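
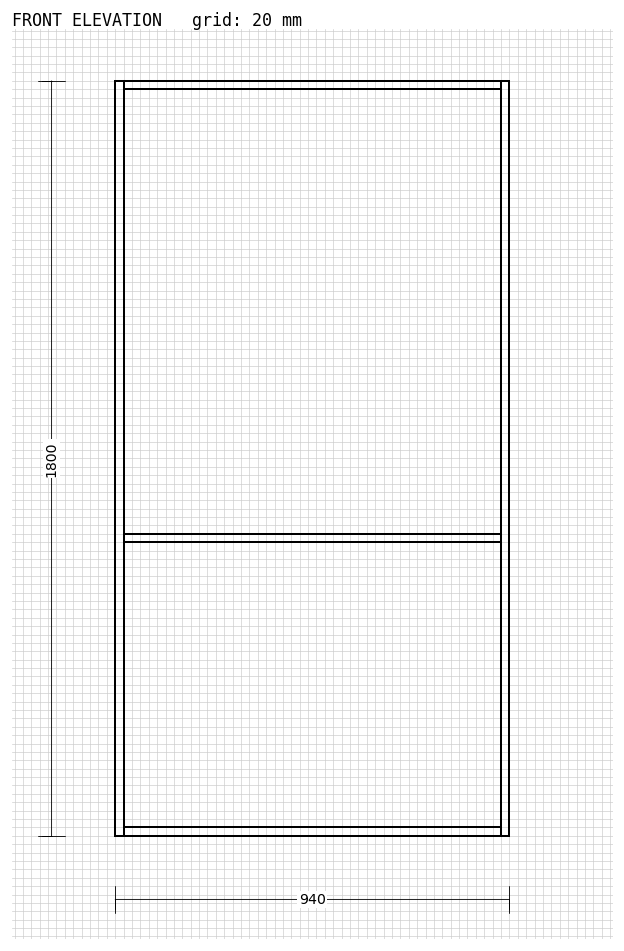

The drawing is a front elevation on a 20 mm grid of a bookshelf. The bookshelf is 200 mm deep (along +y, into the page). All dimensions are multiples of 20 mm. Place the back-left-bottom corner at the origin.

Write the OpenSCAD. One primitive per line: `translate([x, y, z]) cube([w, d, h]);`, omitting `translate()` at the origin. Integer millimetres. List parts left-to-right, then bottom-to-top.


cube([20, 200, 1800]);
translate([20, 0, 0]) cube([900, 200, 20]);
translate([20, 0, 700]) cube([900, 200, 20]);
translate([20, 0, 1780]) cube([900, 200, 20]);
translate([920, 0, 0]) cube([20, 200, 1800]);


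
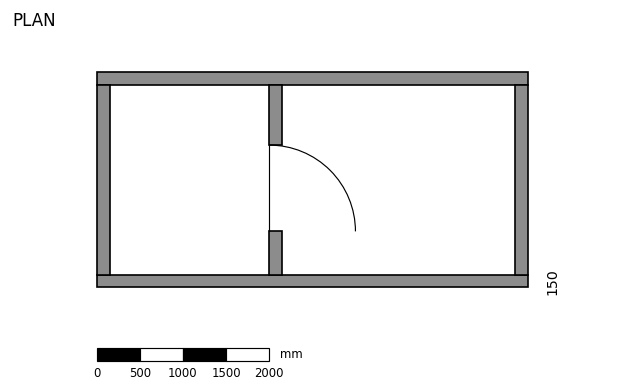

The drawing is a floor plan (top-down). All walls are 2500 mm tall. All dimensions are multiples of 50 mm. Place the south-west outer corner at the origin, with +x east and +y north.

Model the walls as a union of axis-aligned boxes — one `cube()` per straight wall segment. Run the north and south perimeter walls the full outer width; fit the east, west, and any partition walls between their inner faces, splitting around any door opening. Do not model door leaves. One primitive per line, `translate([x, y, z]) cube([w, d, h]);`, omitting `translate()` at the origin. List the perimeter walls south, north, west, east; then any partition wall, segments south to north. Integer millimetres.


cube([5000, 150, 2500]);
translate([0, 2350, 0]) cube([5000, 150, 2500]);
translate([0, 150, 0]) cube([150, 2200, 2500]);
translate([4850, 150, 0]) cube([150, 2200, 2500]);
translate([2000, 150, 0]) cube([150, 500, 2500]);
translate([2000, 1650, 0]) cube([150, 700, 2500]);


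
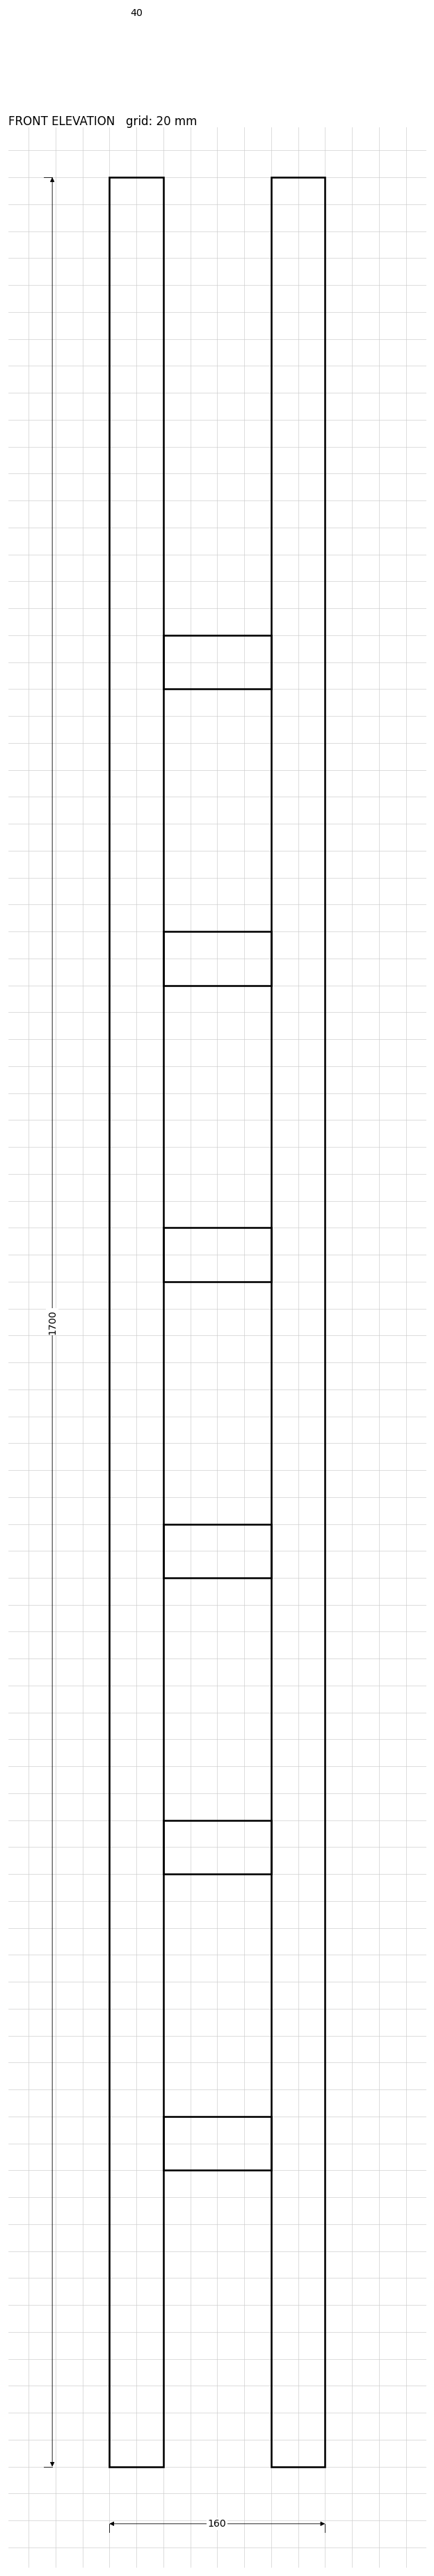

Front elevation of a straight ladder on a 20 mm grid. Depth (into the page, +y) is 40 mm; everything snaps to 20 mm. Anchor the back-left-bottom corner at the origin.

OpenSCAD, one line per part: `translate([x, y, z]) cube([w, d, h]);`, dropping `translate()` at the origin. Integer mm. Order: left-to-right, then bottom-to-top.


cube([40, 40, 1700]);
translate([40, 0, 220]) cube([80, 40, 40]);
translate([40, 0, 440]) cube([80, 40, 40]);
translate([40, 0, 660]) cube([80, 40, 40]);
translate([40, 0, 880]) cube([80, 40, 40]);
translate([40, 0, 1100]) cube([80, 40, 40]);
translate([40, 0, 1320]) cube([80, 40, 40]);
translate([120, 0, 0]) cube([40, 40, 1700]);


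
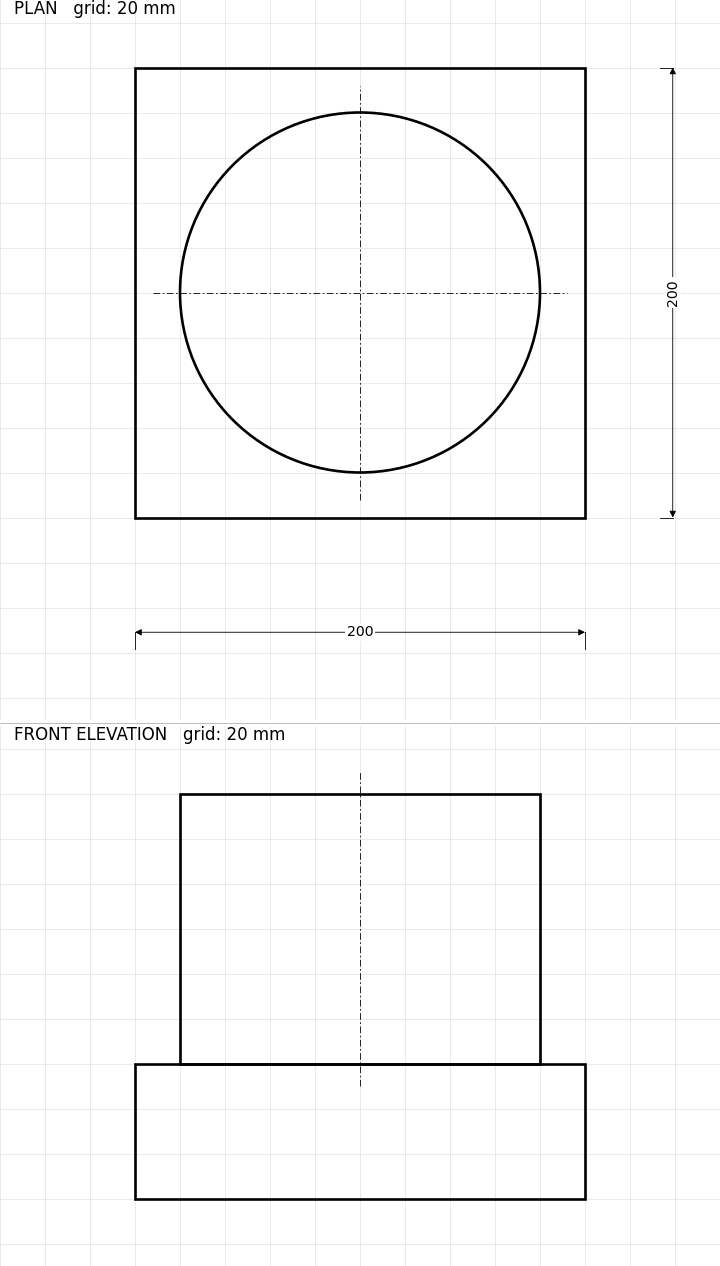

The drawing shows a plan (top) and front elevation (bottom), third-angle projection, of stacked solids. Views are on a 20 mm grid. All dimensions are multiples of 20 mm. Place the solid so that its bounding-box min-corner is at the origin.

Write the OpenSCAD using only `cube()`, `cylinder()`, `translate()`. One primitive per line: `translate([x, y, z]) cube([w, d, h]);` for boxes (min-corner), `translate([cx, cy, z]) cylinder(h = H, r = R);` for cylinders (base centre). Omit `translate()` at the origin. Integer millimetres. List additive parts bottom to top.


cube([200, 200, 60]);
translate([100, 100, 60]) cylinder(h = 120, r = 80);


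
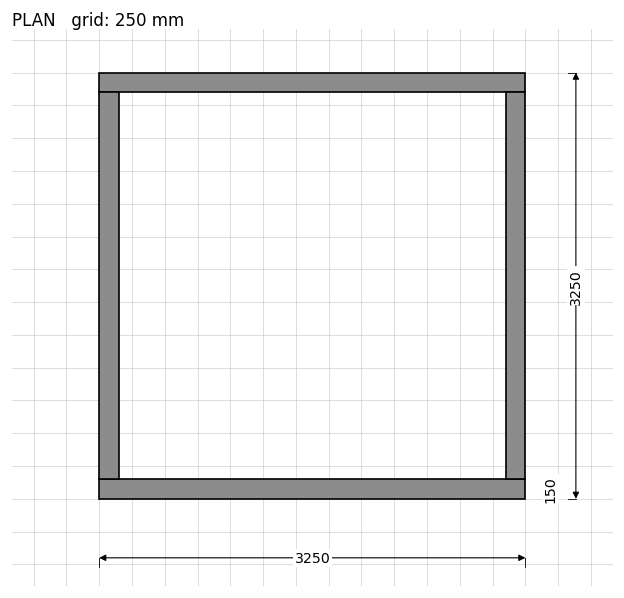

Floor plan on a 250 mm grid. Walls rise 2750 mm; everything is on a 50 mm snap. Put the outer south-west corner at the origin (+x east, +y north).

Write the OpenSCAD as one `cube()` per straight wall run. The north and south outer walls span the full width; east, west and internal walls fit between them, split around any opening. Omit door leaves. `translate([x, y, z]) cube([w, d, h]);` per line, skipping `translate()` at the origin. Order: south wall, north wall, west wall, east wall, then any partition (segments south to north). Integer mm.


cube([3250, 150, 2750]);
translate([0, 3100, 0]) cube([3250, 150, 2750]);
translate([0, 150, 0]) cube([150, 2950, 2750]);
translate([3100, 150, 0]) cube([150, 2950, 2750]);


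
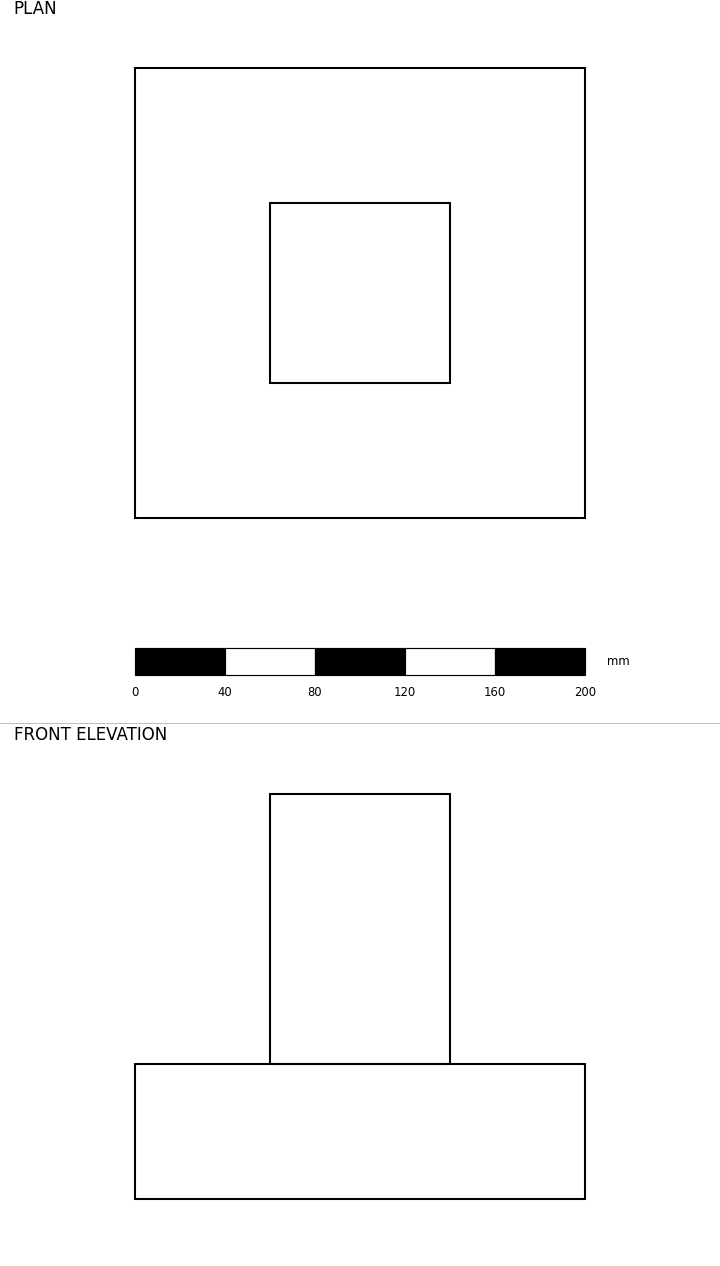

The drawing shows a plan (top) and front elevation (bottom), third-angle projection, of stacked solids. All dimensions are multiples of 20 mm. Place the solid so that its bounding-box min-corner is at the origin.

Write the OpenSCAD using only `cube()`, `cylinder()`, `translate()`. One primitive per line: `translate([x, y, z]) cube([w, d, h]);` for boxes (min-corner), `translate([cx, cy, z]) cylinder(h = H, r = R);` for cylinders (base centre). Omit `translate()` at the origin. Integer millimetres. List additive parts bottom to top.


cube([200, 200, 60]);
translate([60, 60, 60]) cube([80, 80, 120]);


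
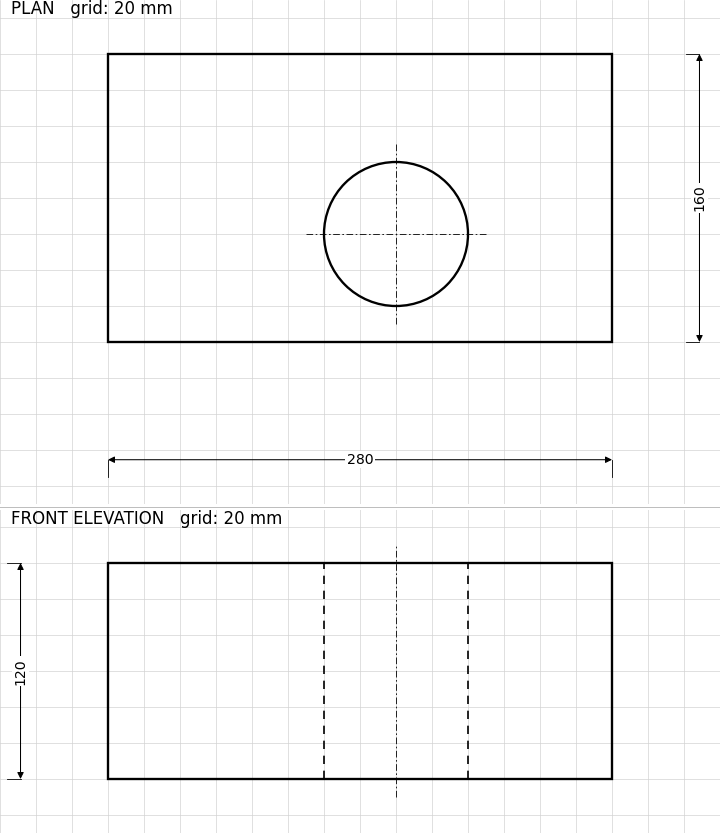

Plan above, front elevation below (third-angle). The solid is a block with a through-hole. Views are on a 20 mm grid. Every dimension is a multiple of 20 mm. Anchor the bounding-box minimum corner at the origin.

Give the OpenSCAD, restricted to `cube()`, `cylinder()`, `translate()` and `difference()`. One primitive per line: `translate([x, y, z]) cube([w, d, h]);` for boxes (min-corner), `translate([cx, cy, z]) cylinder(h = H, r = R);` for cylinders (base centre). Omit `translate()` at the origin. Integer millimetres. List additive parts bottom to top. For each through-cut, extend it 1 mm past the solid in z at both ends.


difference() {
  cube([280, 160, 120]);
  translate([160, 60, -1]) cylinder(h = 122, r = 40);
}


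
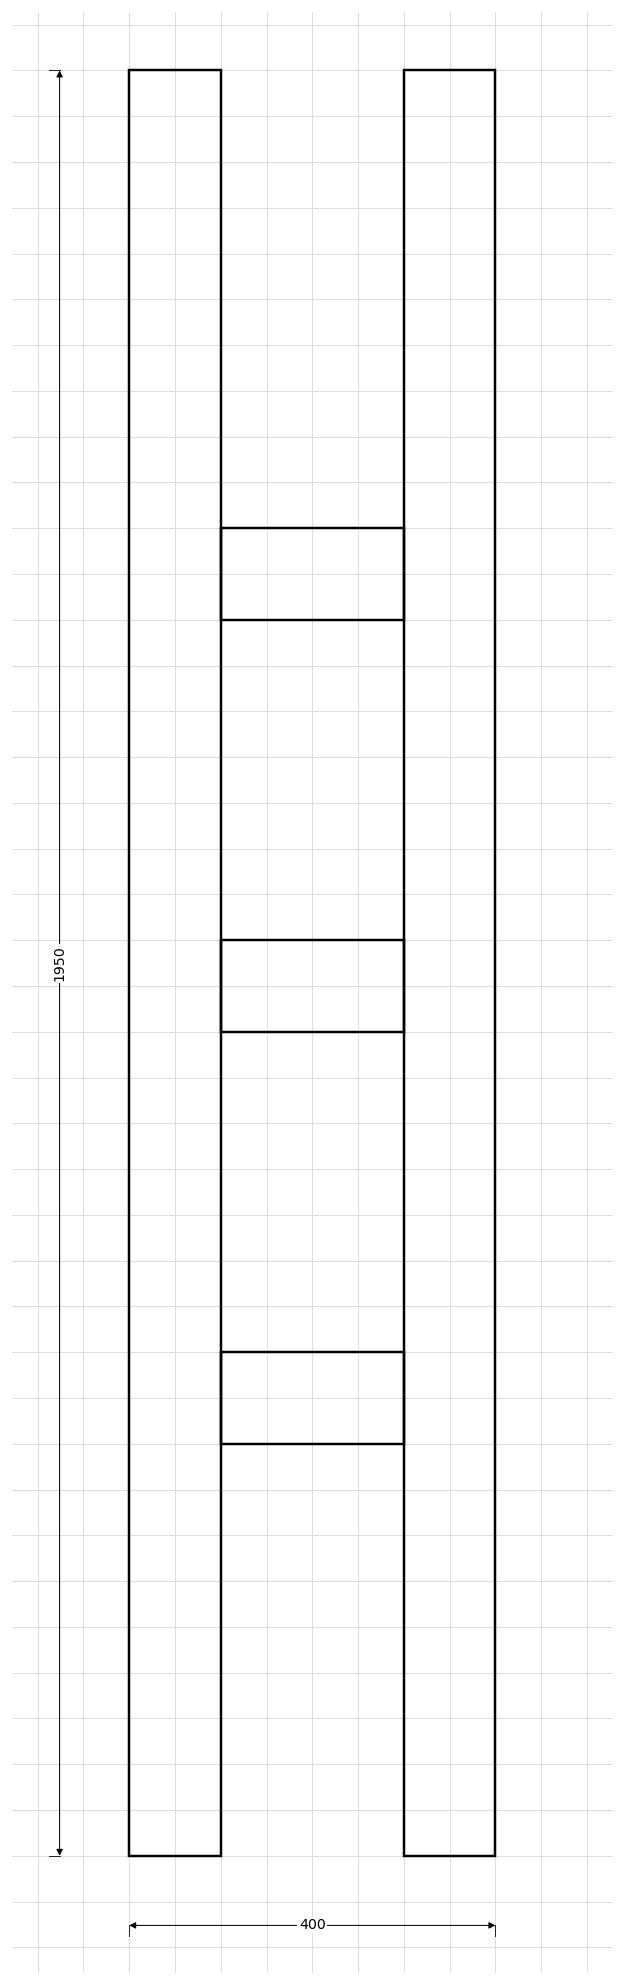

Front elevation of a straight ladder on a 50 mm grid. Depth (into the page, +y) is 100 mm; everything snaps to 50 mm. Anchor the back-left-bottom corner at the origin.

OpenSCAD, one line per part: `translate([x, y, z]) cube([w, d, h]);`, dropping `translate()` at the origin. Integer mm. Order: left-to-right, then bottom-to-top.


cube([100, 100, 1950]);
translate([100, 0, 450]) cube([200, 100, 100]);
translate([100, 0, 900]) cube([200, 100, 100]);
translate([100, 0, 1350]) cube([200, 100, 100]);
translate([300, 0, 0]) cube([100, 100, 1950]);


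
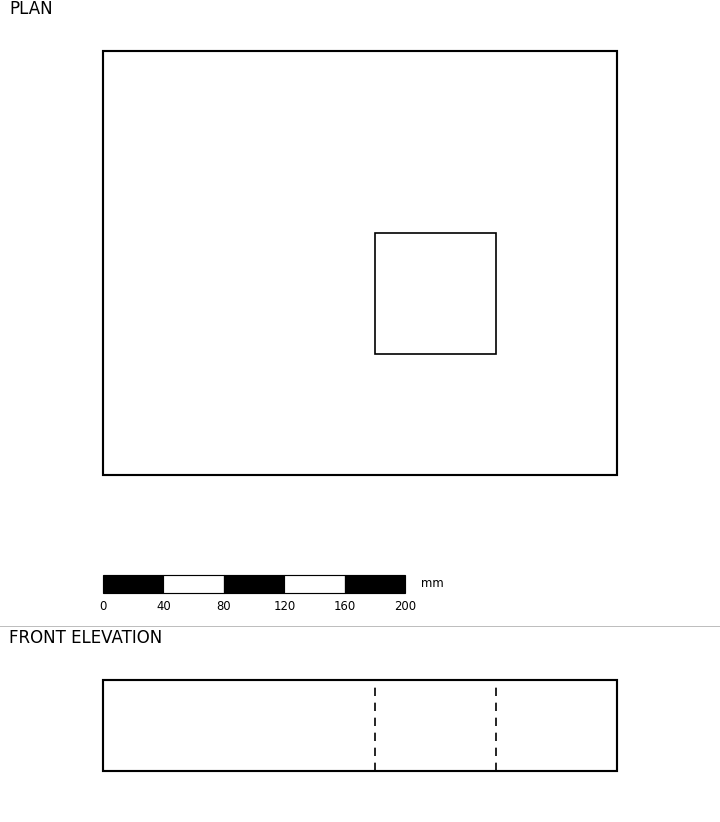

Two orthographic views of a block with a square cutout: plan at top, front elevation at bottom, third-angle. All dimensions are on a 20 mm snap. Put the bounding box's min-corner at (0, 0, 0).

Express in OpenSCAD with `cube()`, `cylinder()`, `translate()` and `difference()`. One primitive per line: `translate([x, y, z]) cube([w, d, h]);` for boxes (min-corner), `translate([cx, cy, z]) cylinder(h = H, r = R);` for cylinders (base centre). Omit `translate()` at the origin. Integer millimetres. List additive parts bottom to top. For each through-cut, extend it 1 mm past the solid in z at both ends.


difference() {
  cube([340, 280, 60]);
  translate([180, 80, -1]) cube([80, 80, 62]);
}


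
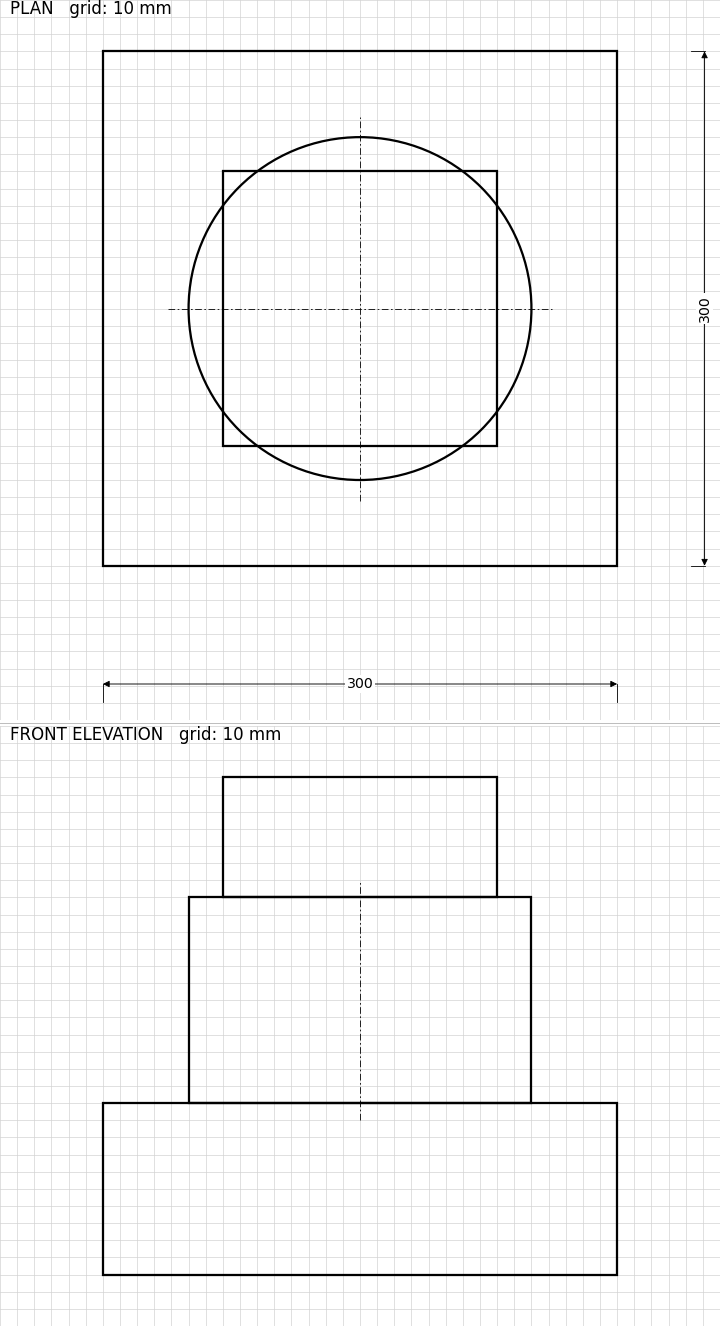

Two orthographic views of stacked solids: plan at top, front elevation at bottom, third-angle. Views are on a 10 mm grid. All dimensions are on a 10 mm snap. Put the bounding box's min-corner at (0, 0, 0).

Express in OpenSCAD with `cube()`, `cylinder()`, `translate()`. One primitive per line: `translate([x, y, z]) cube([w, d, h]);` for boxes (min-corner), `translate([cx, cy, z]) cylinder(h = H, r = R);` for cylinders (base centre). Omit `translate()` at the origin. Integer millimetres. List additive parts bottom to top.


cube([300, 300, 100]);
translate([150, 150, 100]) cylinder(h = 120, r = 100);
translate([70, 70, 220]) cube([160, 160, 70]);


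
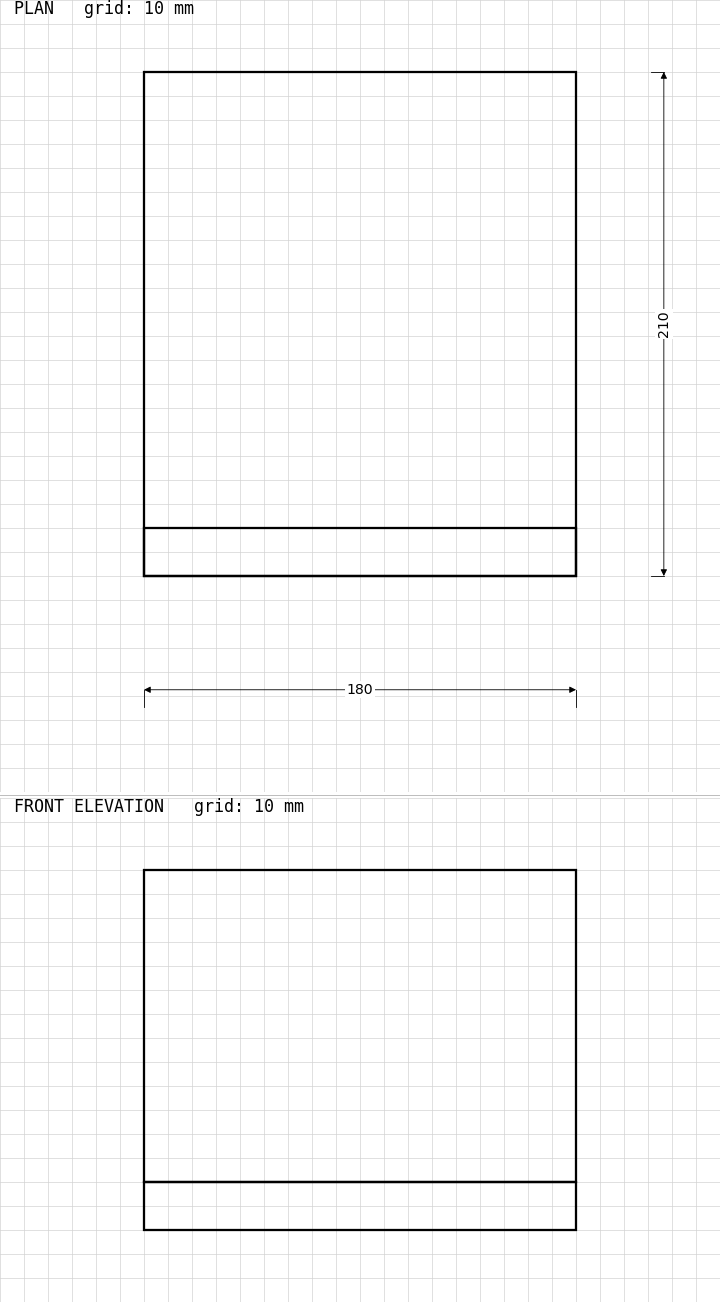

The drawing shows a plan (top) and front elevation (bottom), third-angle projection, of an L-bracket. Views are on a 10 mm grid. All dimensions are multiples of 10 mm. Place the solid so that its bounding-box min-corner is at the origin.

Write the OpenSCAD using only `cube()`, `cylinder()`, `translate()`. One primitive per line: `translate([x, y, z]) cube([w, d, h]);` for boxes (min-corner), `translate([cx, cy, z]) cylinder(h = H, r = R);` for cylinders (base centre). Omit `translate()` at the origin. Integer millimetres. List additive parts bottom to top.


cube([180, 210, 20]);
translate([0, 0, 20]) cube([180, 20, 130]);


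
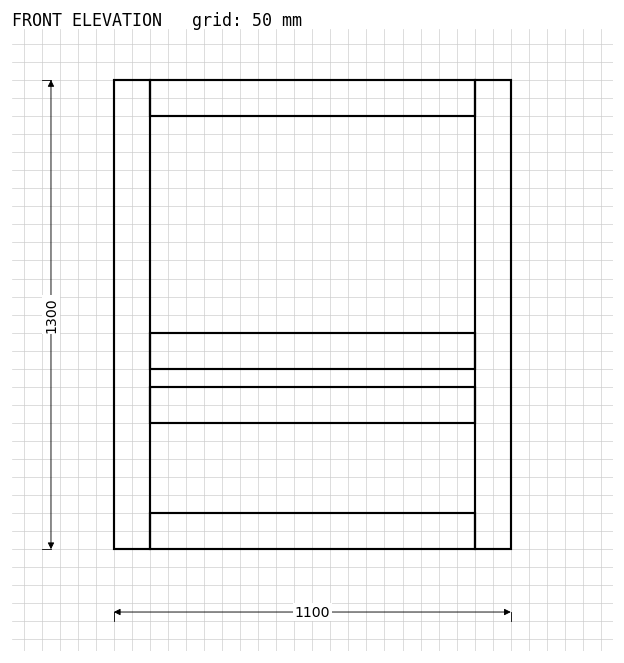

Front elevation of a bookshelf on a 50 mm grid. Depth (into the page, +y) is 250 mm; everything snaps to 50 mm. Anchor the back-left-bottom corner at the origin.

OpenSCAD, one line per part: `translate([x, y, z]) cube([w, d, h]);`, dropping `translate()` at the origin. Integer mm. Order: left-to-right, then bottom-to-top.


cube([100, 250, 1300]);
translate([100, 0, 0]) cube([900, 250, 100]);
translate([100, 0, 350]) cube([900, 250, 100]);
translate([100, 0, 500]) cube([900, 250, 100]);
translate([100, 0, 1200]) cube([900, 250, 100]);
translate([1000, 0, 0]) cube([100, 250, 1300]);


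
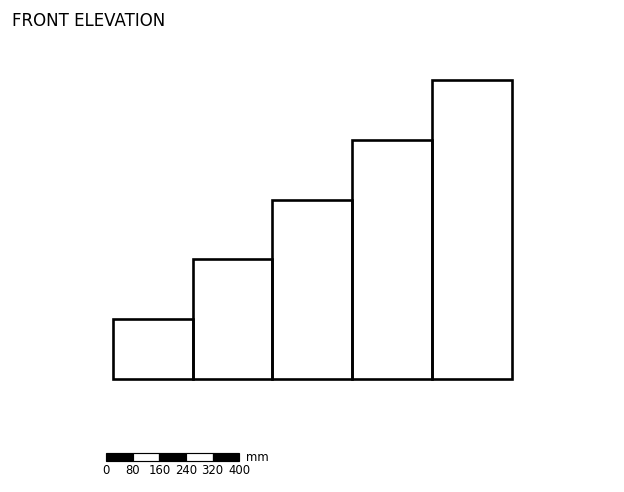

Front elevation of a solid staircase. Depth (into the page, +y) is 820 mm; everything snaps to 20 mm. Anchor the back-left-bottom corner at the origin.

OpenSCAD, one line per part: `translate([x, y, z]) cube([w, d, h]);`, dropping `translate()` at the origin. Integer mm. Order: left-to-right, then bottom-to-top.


cube([240, 820, 180]);
translate([240, 0, 0]) cube([240, 820, 360]);
translate([480, 0, 0]) cube([240, 820, 540]);
translate([720, 0, 0]) cube([240, 820, 720]);
translate([960, 0, 0]) cube([240, 820, 900]);


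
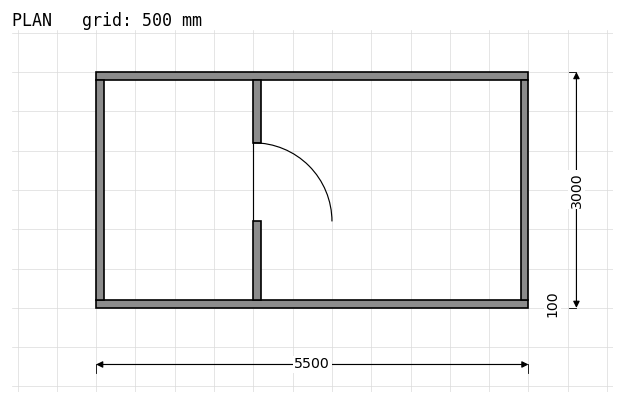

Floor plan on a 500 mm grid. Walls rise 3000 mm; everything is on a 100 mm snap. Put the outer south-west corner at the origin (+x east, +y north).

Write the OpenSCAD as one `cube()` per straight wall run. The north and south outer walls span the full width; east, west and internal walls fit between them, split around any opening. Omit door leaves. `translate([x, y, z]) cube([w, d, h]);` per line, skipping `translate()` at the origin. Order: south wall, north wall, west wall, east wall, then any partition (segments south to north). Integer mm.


cube([5500, 100, 3000]);
translate([0, 2900, 0]) cube([5500, 100, 3000]);
translate([0, 100, 0]) cube([100, 2800, 3000]);
translate([5400, 100, 0]) cube([100, 2800, 3000]);
translate([2000, 100, 0]) cube([100, 1000, 3000]);
translate([2000, 2100, 0]) cube([100, 800, 3000]);


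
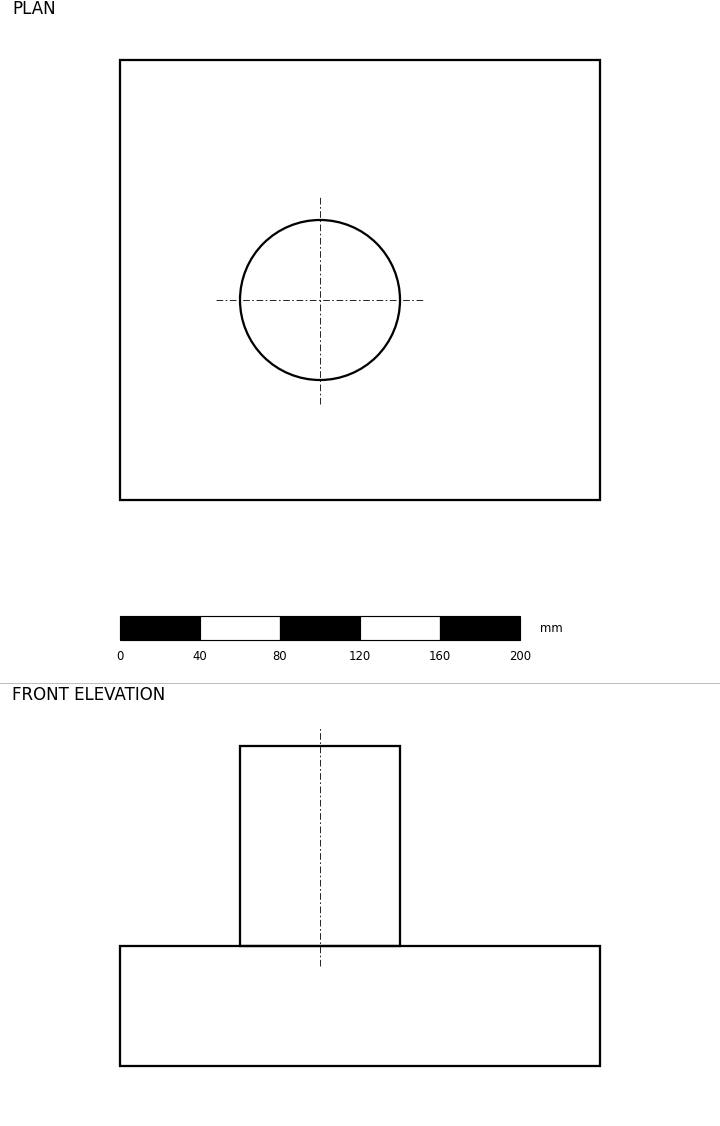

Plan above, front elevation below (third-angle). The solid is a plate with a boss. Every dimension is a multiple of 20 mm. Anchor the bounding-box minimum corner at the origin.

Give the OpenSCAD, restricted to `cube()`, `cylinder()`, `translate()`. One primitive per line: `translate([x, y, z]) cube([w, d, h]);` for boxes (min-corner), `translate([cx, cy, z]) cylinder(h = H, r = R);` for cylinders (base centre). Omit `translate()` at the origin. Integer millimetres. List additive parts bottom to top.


cube([240, 220, 60]);
translate([100, 100, 60]) cylinder(h = 100, r = 40);


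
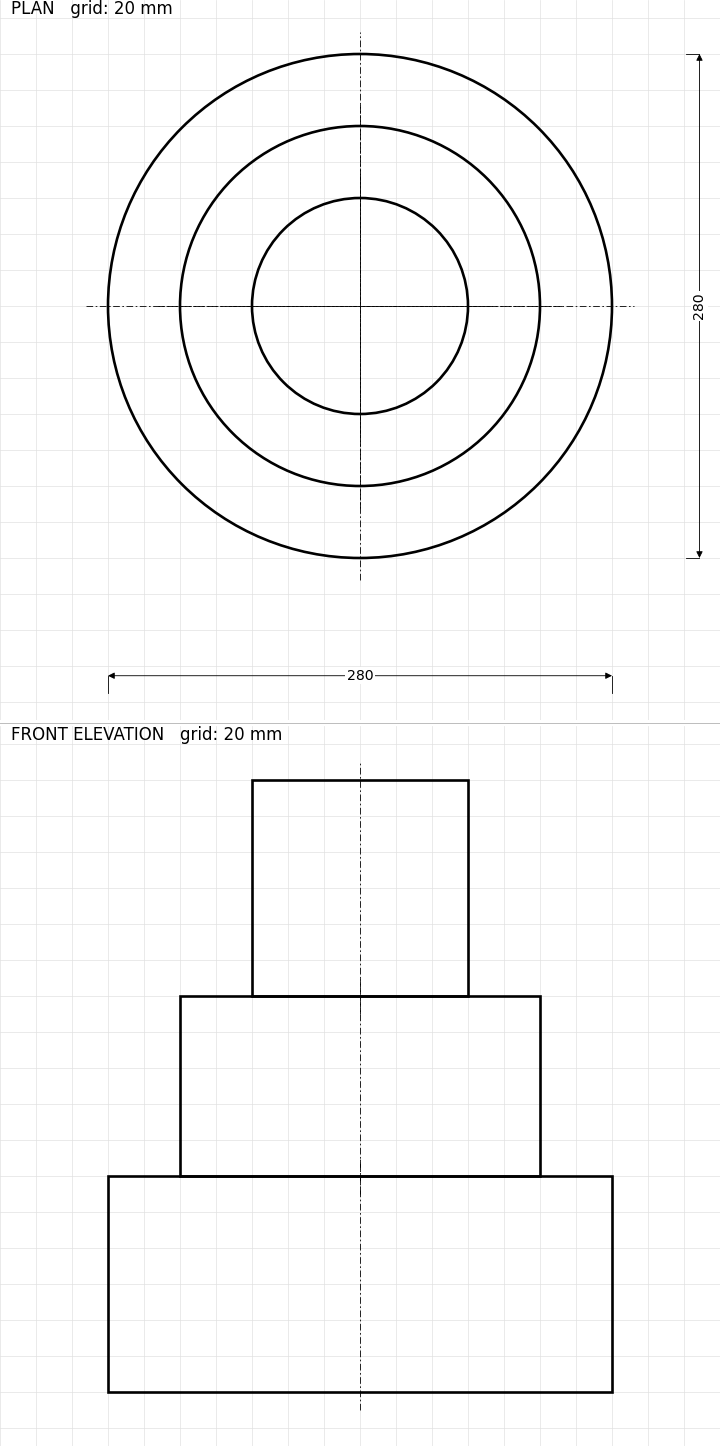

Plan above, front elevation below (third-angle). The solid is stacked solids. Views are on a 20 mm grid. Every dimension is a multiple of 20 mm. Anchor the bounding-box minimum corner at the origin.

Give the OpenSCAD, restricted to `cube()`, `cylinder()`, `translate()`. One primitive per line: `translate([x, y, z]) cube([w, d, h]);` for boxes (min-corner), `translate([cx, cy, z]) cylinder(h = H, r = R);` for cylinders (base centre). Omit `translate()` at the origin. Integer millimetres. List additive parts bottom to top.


translate([140, 140, 0]) cylinder(h = 120, r = 140);
translate([140, 140, 120]) cylinder(h = 100, r = 100);
translate([140, 140, 220]) cylinder(h = 120, r = 60);


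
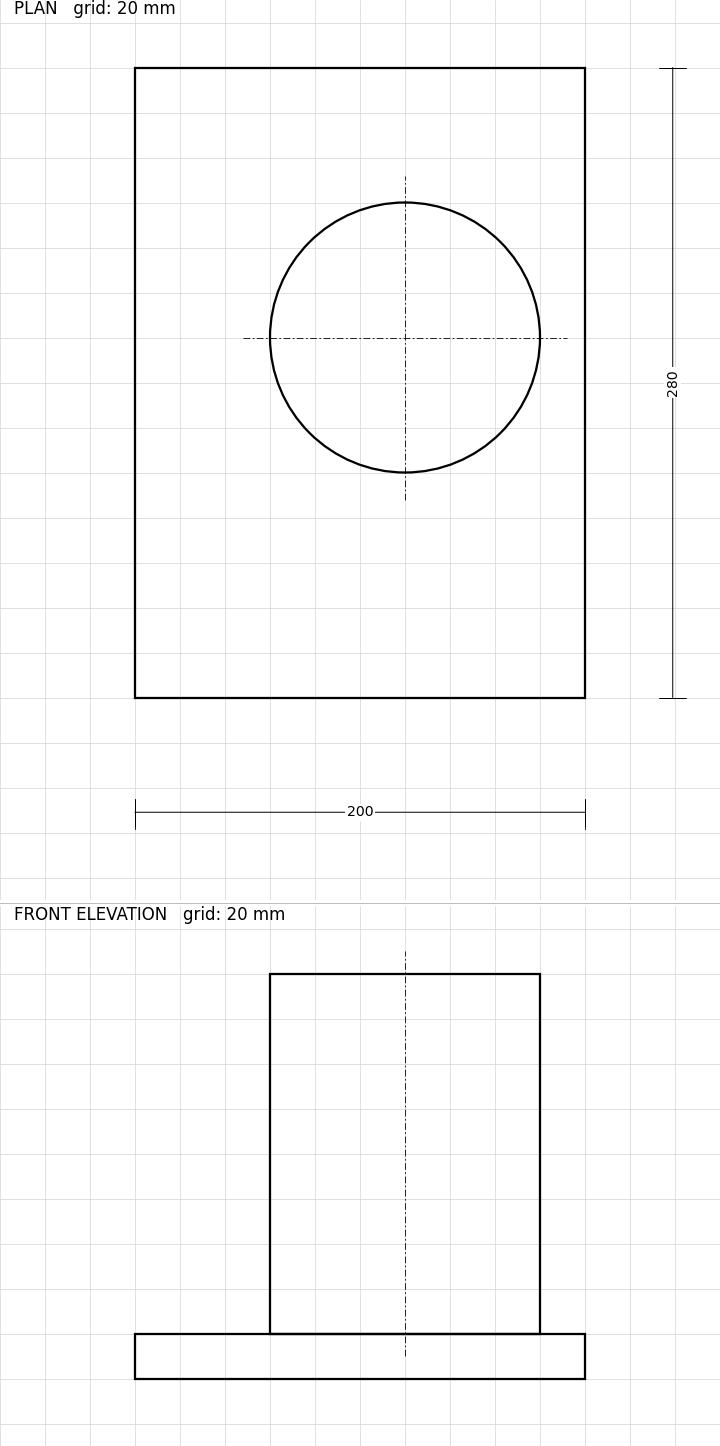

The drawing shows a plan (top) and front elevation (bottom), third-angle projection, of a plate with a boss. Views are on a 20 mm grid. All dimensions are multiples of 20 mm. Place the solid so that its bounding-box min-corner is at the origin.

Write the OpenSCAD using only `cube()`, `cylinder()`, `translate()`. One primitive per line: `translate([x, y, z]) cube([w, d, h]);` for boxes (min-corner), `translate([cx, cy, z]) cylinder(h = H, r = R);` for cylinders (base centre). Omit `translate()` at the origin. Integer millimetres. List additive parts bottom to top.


cube([200, 280, 20]);
translate([120, 160, 20]) cylinder(h = 160, r = 60);


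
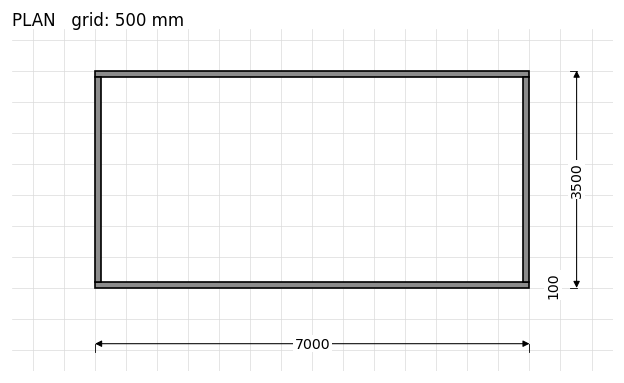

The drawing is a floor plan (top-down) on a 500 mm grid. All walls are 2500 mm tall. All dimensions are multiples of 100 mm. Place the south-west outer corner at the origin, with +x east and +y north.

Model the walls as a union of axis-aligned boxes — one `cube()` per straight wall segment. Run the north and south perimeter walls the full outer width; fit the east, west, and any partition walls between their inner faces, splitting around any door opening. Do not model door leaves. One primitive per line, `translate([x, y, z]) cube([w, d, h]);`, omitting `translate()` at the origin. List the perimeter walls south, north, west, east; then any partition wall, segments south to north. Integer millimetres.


cube([7000, 100, 2500]);
translate([0, 3400, 0]) cube([7000, 100, 2500]);
translate([0, 100, 0]) cube([100, 3300, 2500]);
translate([6900, 100, 0]) cube([100, 3300, 2500]);


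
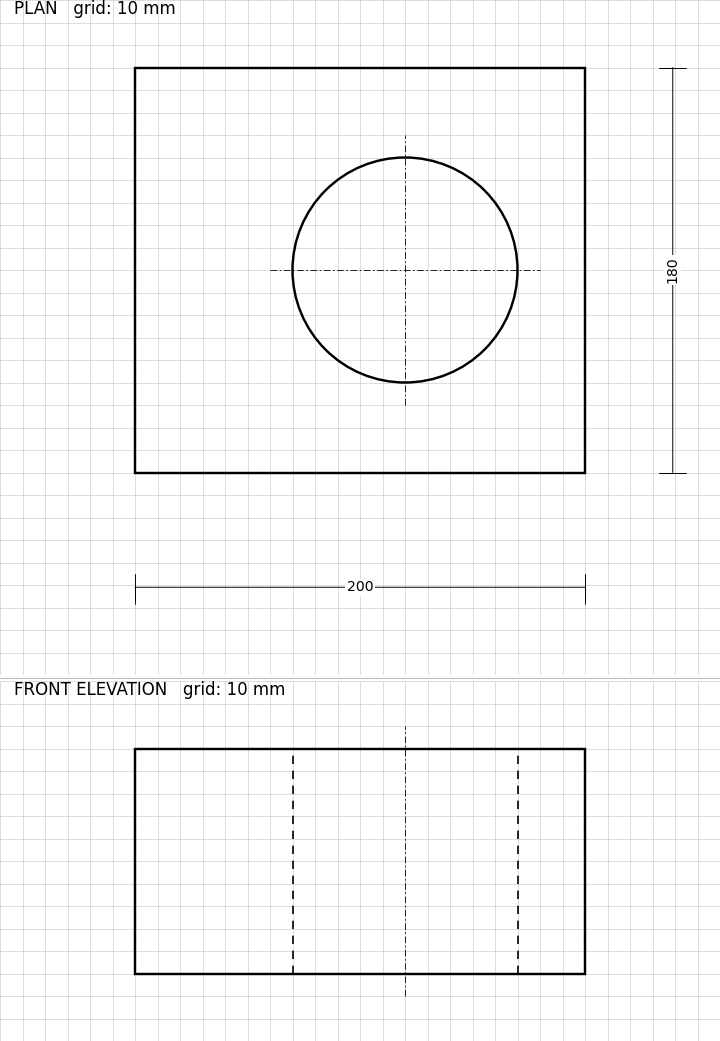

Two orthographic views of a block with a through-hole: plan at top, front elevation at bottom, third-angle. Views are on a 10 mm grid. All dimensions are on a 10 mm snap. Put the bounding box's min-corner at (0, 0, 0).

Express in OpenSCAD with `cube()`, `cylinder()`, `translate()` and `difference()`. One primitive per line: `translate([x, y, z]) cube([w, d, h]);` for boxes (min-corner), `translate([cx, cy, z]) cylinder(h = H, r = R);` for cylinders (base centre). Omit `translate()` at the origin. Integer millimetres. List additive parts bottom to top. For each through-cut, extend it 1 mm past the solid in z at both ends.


difference() {
  cube([200, 180, 100]);
  translate([120, 90, -1]) cylinder(h = 102, r = 50);
}


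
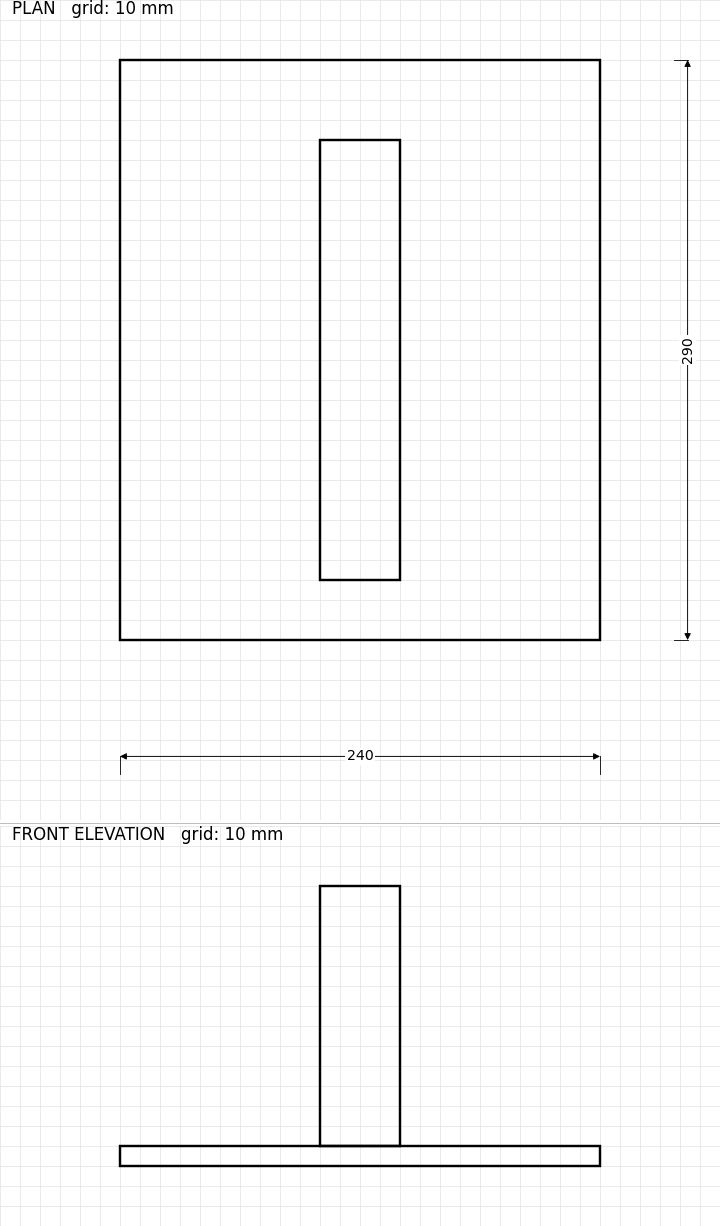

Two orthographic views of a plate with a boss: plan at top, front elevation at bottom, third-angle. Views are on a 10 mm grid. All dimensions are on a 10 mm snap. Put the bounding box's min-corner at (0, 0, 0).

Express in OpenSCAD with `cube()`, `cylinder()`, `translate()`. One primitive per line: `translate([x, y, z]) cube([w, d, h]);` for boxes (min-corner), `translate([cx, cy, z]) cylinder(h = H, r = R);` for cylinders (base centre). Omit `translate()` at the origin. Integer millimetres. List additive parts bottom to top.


cube([240, 290, 10]);
translate([100, 30, 10]) cube([40, 220, 130]);


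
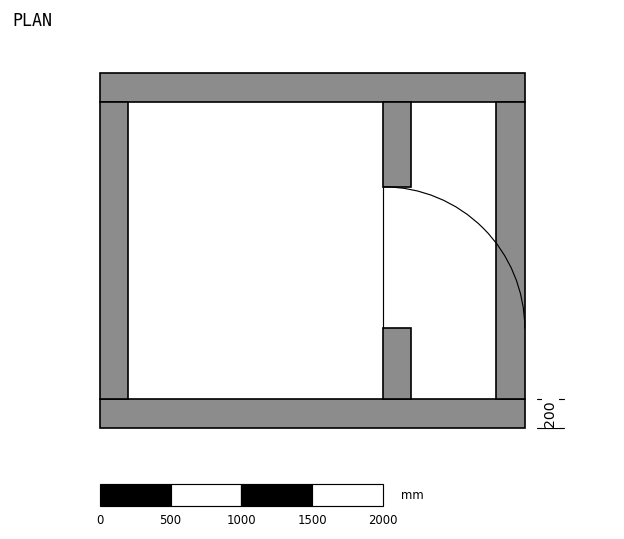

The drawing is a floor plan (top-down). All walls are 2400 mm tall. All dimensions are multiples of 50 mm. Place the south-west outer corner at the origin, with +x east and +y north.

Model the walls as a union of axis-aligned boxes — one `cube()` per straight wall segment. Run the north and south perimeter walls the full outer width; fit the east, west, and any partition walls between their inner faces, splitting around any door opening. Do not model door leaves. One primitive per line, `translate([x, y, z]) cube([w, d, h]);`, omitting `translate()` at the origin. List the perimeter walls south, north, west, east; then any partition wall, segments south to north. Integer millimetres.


cube([3000, 200, 2400]);
translate([0, 2300, 0]) cube([3000, 200, 2400]);
translate([0, 200, 0]) cube([200, 2100, 2400]);
translate([2800, 200, 0]) cube([200, 2100, 2400]);
translate([2000, 200, 0]) cube([200, 500, 2400]);
translate([2000, 1700, 0]) cube([200, 600, 2400]);


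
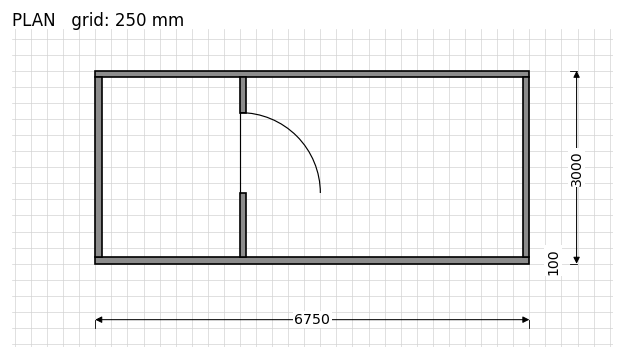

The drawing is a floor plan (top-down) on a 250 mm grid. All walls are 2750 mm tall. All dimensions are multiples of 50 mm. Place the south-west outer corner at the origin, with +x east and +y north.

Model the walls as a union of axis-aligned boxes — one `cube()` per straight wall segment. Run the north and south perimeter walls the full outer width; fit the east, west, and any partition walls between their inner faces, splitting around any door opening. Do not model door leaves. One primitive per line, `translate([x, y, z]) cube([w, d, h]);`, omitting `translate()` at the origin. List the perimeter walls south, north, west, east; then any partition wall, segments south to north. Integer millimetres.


cube([6750, 100, 2750]);
translate([0, 2900, 0]) cube([6750, 100, 2750]);
translate([0, 100, 0]) cube([100, 2800, 2750]);
translate([6650, 100, 0]) cube([100, 2800, 2750]);
translate([2250, 100, 0]) cube([100, 1000, 2750]);
translate([2250, 2350, 0]) cube([100, 550, 2750]);


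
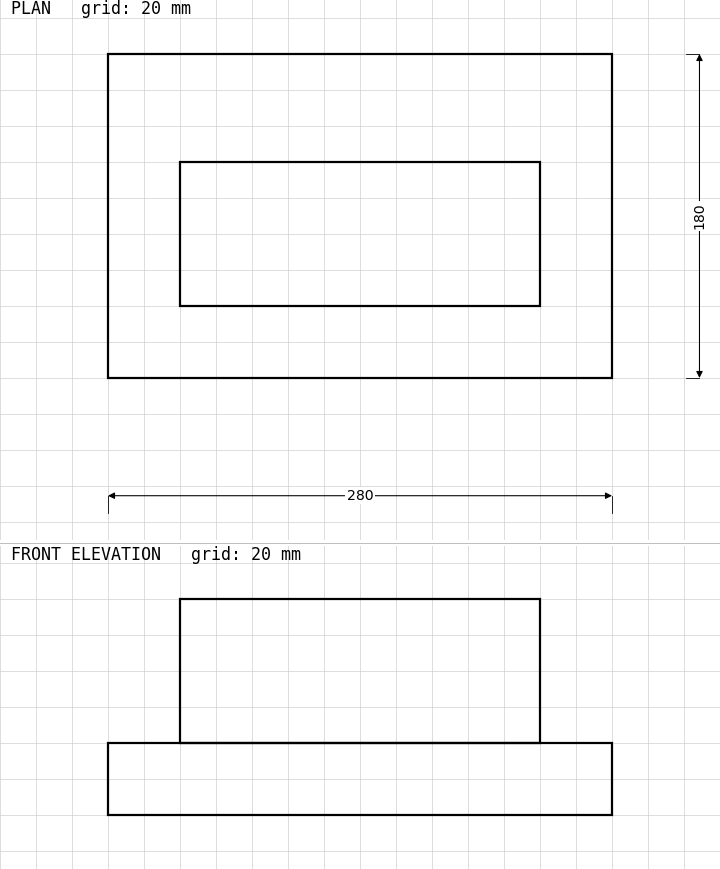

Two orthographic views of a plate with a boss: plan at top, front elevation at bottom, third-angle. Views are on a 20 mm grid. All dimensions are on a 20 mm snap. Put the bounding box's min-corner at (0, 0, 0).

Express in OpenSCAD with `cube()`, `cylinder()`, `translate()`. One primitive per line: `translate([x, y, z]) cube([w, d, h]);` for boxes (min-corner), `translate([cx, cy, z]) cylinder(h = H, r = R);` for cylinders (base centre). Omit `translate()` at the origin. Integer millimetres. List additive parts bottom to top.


cube([280, 180, 40]);
translate([40, 40, 40]) cube([200, 80, 80]);


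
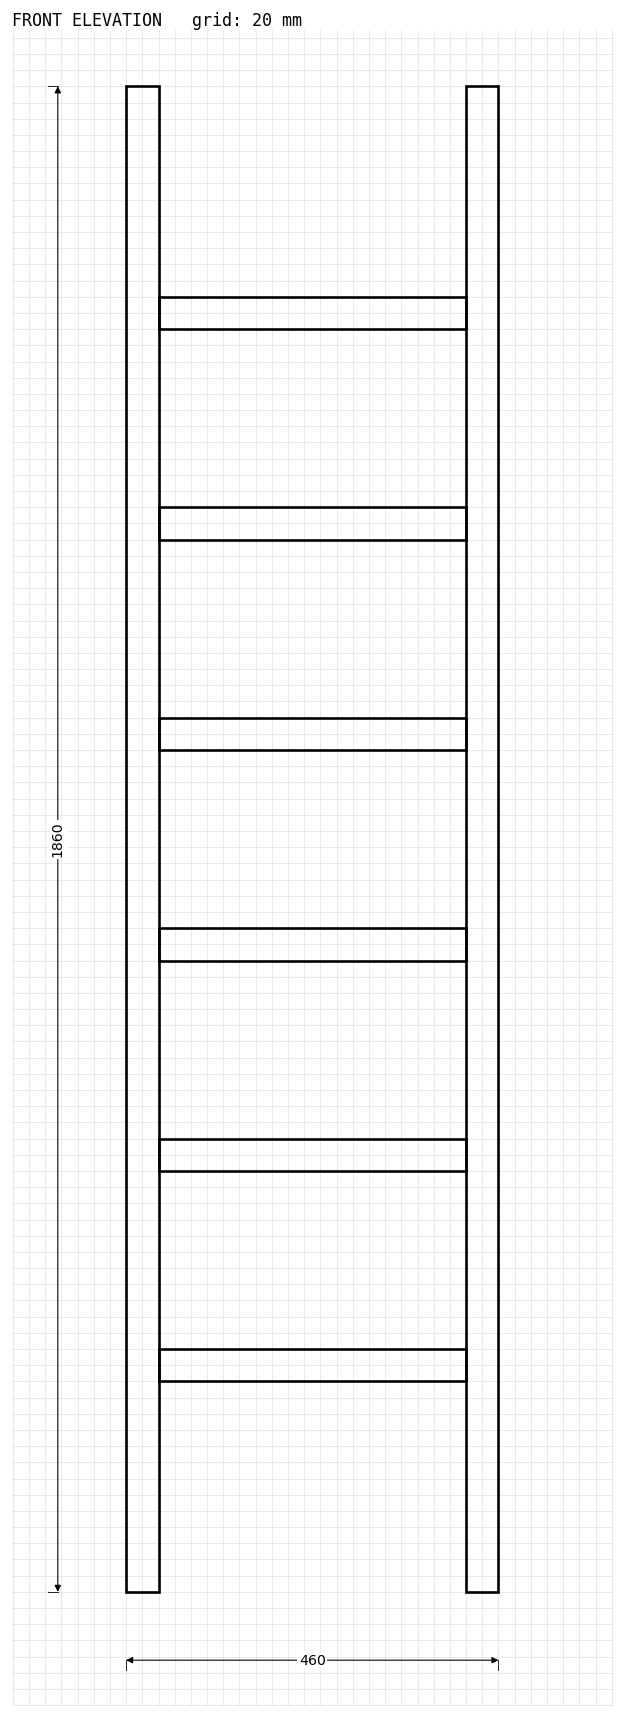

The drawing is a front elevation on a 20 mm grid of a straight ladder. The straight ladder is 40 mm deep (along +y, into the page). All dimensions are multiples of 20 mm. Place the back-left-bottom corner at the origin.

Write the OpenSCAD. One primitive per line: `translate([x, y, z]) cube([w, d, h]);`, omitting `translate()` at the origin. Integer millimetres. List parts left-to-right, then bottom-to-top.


cube([40, 40, 1860]);
translate([40, 0, 260]) cube([380, 40, 40]);
translate([40, 0, 520]) cube([380, 40, 40]);
translate([40, 0, 780]) cube([380, 40, 40]);
translate([40, 0, 1040]) cube([380, 40, 40]);
translate([40, 0, 1300]) cube([380, 40, 40]);
translate([40, 0, 1560]) cube([380, 40, 40]);
translate([420, 0, 0]) cube([40, 40, 1860]);


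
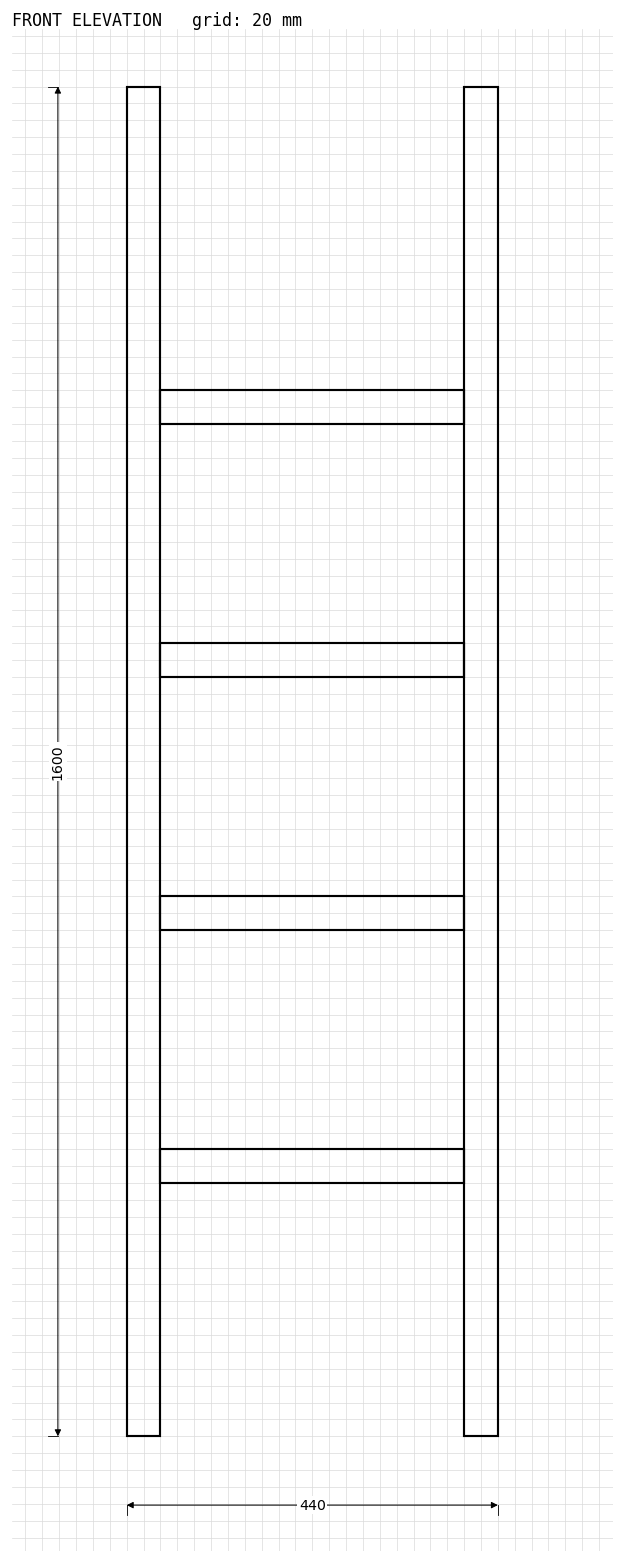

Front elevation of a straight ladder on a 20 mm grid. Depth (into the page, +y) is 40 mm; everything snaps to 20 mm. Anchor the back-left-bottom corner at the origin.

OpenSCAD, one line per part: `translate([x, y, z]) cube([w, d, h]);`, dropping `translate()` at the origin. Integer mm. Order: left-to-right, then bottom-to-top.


cube([40, 40, 1600]);
translate([40, 0, 300]) cube([360, 40, 40]);
translate([40, 0, 600]) cube([360, 40, 40]);
translate([40, 0, 900]) cube([360, 40, 40]);
translate([40, 0, 1200]) cube([360, 40, 40]);
translate([400, 0, 0]) cube([40, 40, 1600]);


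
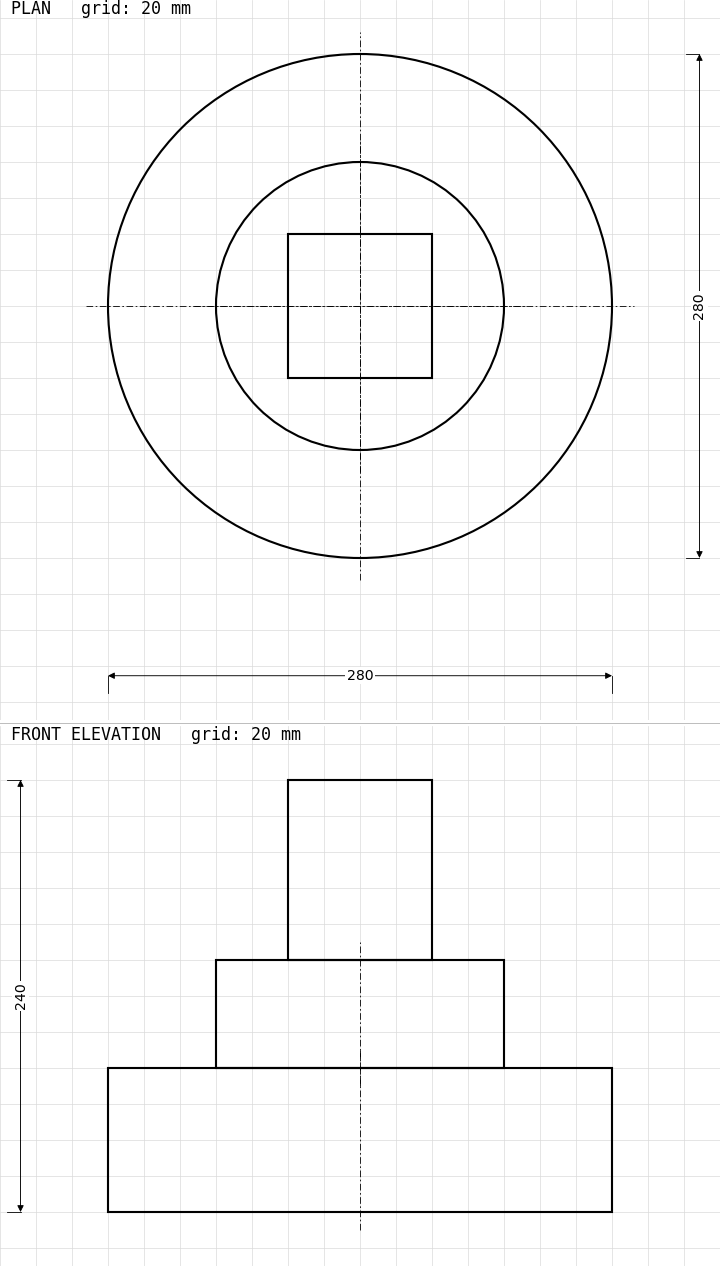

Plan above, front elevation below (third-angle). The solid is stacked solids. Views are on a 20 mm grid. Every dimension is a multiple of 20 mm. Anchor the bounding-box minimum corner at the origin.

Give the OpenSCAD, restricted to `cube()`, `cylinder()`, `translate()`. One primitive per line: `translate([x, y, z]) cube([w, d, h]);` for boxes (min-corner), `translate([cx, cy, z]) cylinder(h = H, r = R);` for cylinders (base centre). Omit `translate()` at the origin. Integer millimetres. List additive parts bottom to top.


translate([140, 140, 0]) cylinder(h = 80, r = 140);
translate([140, 140, 80]) cylinder(h = 60, r = 80);
translate([100, 100, 140]) cube([80, 80, 100]);


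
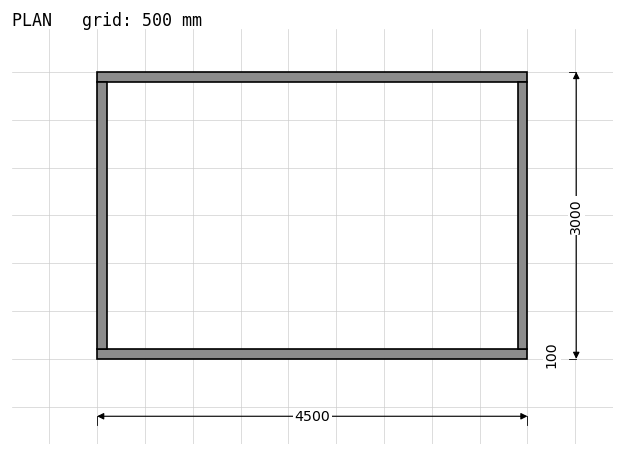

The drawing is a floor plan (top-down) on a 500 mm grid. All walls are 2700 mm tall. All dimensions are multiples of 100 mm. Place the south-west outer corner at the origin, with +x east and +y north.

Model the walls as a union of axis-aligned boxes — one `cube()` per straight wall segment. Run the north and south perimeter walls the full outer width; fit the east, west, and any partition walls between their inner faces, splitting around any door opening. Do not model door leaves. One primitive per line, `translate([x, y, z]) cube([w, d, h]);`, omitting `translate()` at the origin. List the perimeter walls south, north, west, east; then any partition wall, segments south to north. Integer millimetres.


cube([4500, 100, 2700]);
translate([0, 2900, 0]) cube([4500, 100, 2700]);
translate([0, 100, 0]) cube([100, 2800, 2700]);
translate([4400, 100, 0]) cube([100, 2800, 2700]);


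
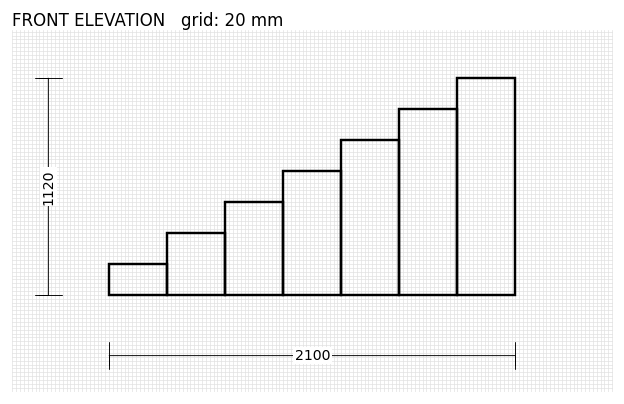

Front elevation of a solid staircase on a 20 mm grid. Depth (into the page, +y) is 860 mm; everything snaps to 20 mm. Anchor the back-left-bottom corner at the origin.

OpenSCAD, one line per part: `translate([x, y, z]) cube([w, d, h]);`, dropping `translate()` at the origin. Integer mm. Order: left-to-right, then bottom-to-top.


cube([300, 860, 160]);
translate([300, 0, 0]) cube([300, 860, 320]);
translate([600, 0, 0]) cube([300, 860, 480]);
translate([900, 0, 0]) cube([300, 860, 640]);
translate([1200, 0, 0]) cube([300, 860, 800]);
translate([1500, 0, 0]) cube([300, 860, 960]);
translate([1800, 0, 0]) cube([300, 860, 1120]);


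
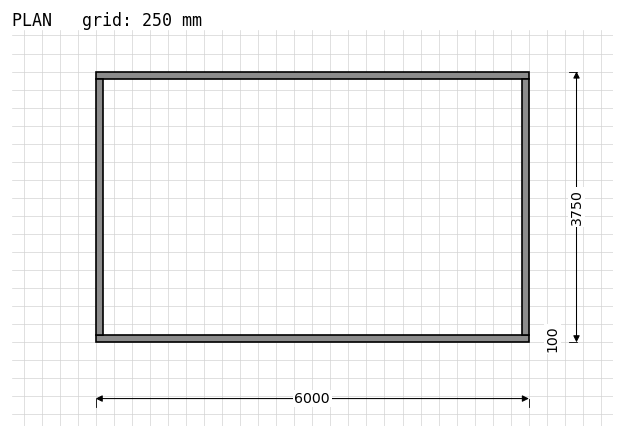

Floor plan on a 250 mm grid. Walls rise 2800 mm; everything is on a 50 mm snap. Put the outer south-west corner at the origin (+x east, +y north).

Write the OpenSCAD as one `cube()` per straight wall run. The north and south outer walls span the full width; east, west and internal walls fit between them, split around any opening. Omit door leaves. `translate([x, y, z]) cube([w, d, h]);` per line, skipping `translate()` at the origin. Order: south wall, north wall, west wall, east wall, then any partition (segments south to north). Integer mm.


cube([6000, 100, 2800]);
translate([0, 3650, 0]) cube([6000, 100, 2800]);
translate([0, 100, 0]) cube([100, 3550, 2800]);
translate([5900, 100, 0]) cube([100, 3550, 2800]);


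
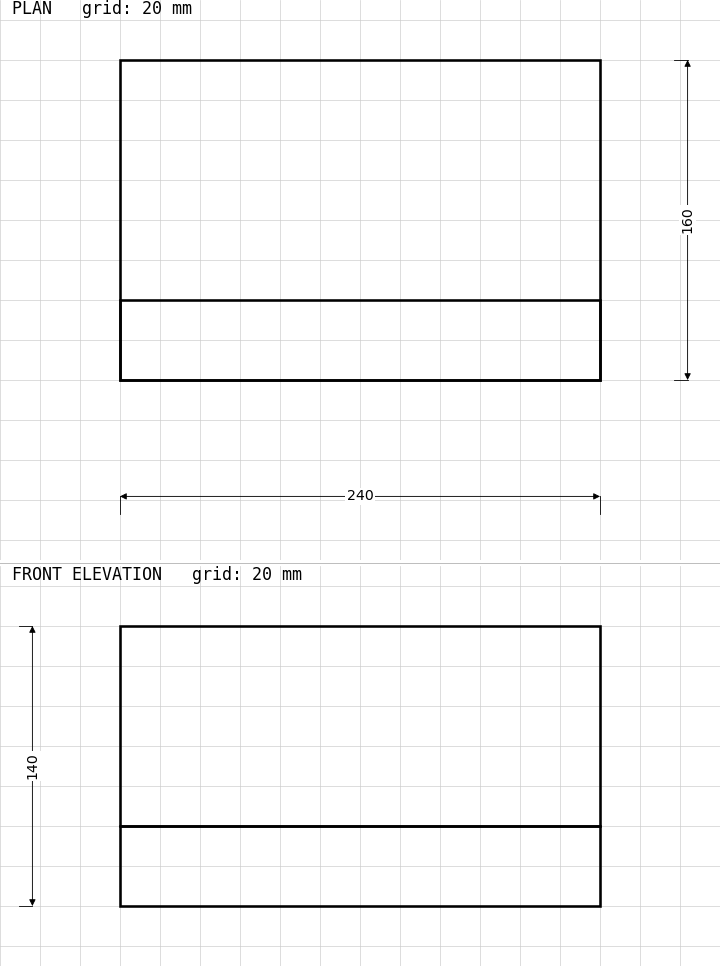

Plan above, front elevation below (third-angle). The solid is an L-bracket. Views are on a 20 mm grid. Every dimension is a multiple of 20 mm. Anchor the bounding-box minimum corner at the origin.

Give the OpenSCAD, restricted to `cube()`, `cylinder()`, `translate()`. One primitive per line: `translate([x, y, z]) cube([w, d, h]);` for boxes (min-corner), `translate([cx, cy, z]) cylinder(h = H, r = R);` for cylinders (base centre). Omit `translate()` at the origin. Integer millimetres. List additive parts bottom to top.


cube([240, 160, 40]);
translate([0, 0, 40]) cube([240, 40, 100]);


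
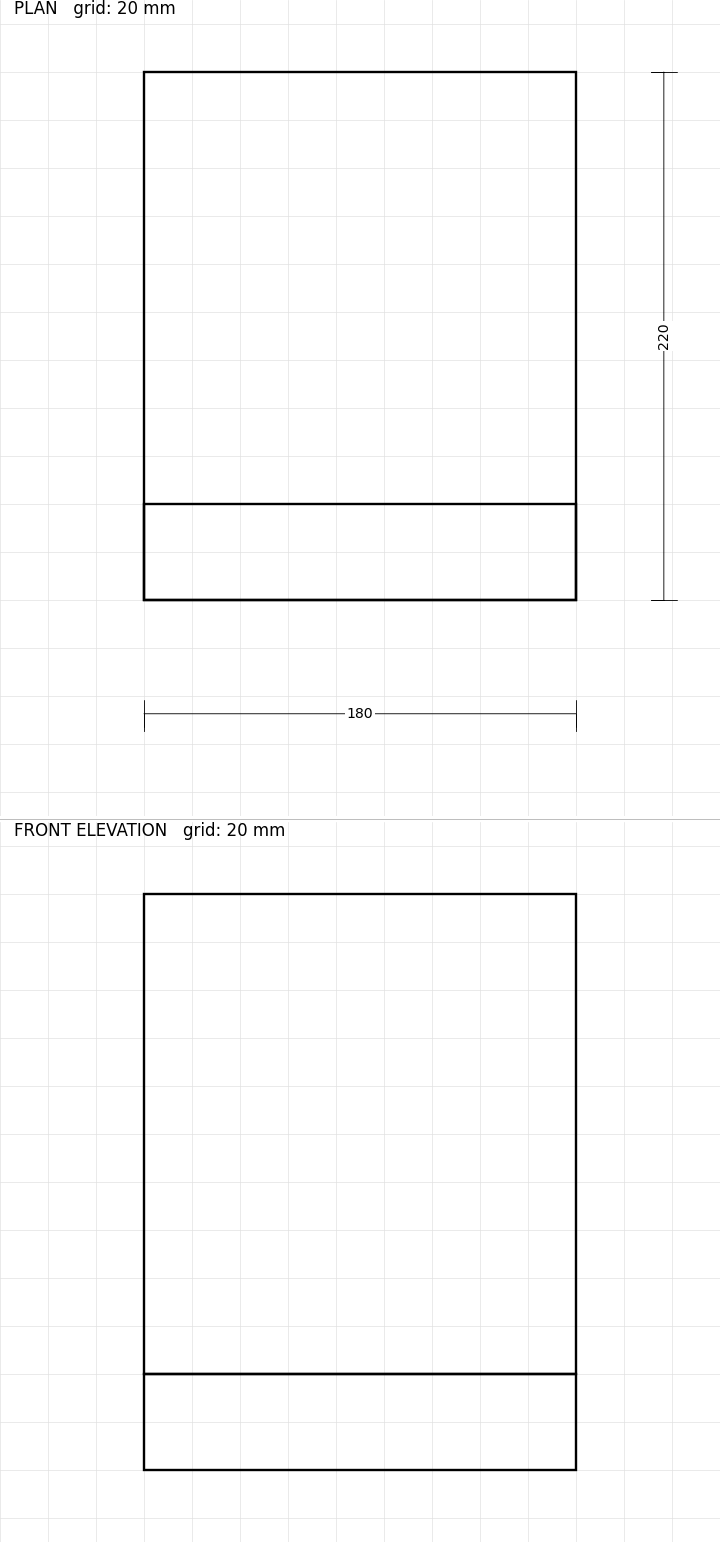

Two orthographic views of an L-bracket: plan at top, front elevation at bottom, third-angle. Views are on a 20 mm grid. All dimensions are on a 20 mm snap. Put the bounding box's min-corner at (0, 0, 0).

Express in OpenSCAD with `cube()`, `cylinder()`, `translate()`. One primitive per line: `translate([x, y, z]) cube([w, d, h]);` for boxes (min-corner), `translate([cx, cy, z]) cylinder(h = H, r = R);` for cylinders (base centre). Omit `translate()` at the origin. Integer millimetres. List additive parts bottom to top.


cube([180, 220, 40]);
translate([0, 0, 40]) cube([180, 40, 200]);


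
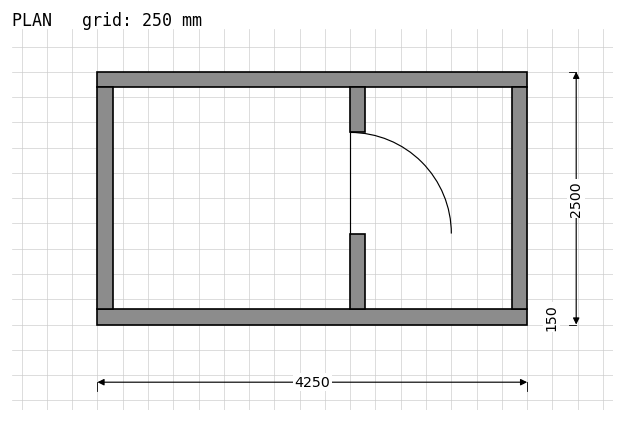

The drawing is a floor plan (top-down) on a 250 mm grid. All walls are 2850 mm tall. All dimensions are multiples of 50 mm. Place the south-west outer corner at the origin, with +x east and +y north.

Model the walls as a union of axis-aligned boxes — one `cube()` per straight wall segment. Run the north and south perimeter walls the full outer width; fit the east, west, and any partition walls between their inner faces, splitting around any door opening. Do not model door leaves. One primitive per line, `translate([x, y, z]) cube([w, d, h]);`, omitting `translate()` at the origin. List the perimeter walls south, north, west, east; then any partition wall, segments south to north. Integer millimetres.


cube([4250, 150, 2850]);
translate([0, 2350, 0]) cube([4250, 150, 2850]);
translate([0, 150, 0]) cube([150, 2200, 2850]);
translate([4100, 150, 0]) cube([150, 2200, 2850]);
translate([2500, 150, 0]) cube([150, 750, 2850]);
translate([2500, 1900, 0]) cube([150, 450, 2850]);


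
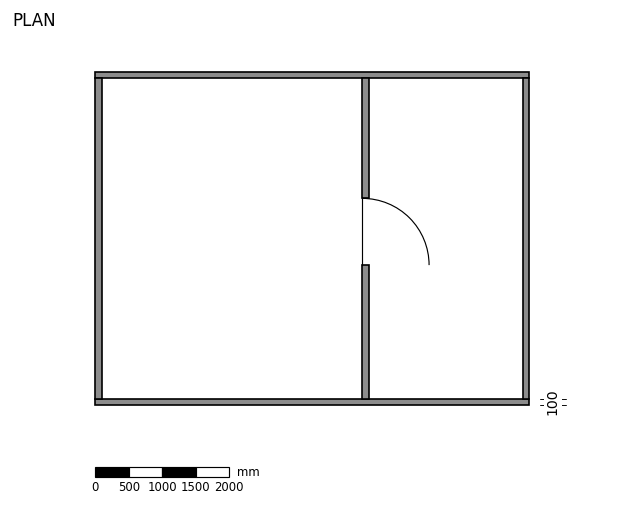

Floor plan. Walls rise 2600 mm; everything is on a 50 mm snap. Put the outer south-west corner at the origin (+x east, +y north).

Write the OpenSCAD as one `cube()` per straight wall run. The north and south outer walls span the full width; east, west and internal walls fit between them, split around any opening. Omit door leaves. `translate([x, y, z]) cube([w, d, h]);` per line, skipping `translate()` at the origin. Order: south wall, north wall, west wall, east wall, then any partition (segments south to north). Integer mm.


cube([6500, 100, 2600]);
translate([0, 4900, 0]) cube([6500, 100, 2600]);
translate([0, 100, 0]) cube([100, 4800, 2600]);
translate([6400, 100, 0]) cube([100, 4800, 2600]);
translate([4000, 100, 0]) cube([100, 2000, 2600]);
translate([4000, 3100, 0]) cube([100, 1800, 2600]);


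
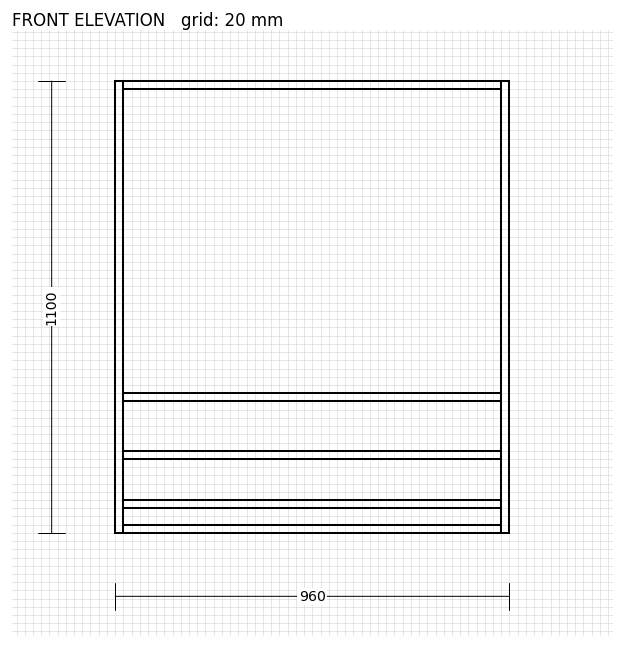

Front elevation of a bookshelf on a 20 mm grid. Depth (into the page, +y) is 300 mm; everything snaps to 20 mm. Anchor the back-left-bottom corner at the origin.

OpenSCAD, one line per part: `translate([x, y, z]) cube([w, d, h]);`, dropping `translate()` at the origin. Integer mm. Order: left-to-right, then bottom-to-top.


cube([20, 300, 1100]);
translate([20, 0, 0]) cube([920, 300, 20]);
translate([20, 0, 60]) cube([920, 300, 20]);
translate([20, 0, 180]) cube([920, 300, 20]);
translate([20, 0, 320]) cube([920, 300, 20]);
translate([20, 0, 1080]) cube([920, 300, 20]);
translate([940, 0, 0]) cube([20, 300, 1100]);


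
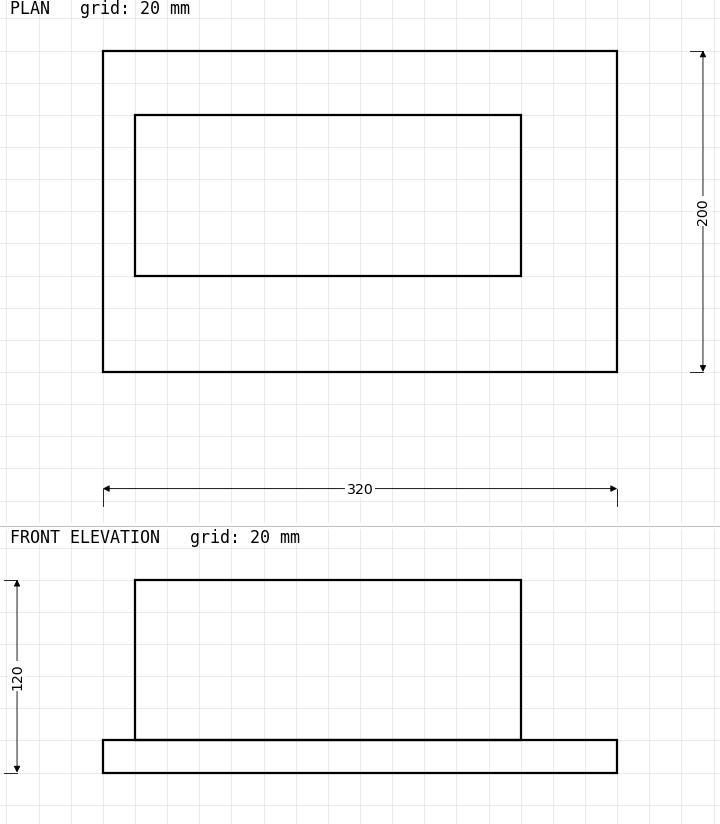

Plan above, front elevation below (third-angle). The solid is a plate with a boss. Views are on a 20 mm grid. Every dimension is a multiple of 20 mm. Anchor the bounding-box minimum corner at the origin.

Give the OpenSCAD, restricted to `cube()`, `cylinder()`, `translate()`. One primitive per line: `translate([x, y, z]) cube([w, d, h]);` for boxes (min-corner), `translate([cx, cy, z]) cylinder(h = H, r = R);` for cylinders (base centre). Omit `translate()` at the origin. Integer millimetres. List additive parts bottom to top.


cube([320, 200, 20]);
translate([20, 60, 20]) cube([240, 100, 100]);
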